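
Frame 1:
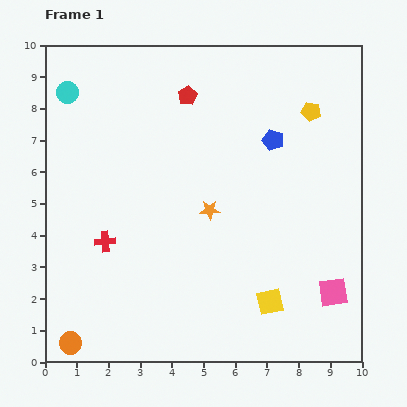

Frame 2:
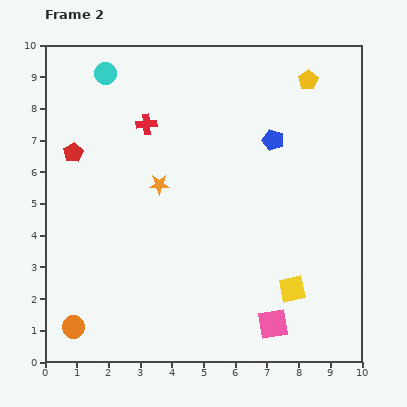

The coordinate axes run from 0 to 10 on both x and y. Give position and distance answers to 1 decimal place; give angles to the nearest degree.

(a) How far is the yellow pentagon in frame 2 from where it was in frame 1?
1.0

The yellow pentagon moved from (8.4, 7.9) to (8.3, 8.9), a distance of √(0.1² + 1.0²) ≈ 1.0.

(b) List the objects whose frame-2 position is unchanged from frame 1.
the blue pentagon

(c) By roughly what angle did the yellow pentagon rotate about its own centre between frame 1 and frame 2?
28° clockwise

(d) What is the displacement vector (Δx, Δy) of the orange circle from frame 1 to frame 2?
(0.1, 0.5)

The orange circle was at (0.8, 0.6) in frame 1 and (0.9, 1.1) in frame 2.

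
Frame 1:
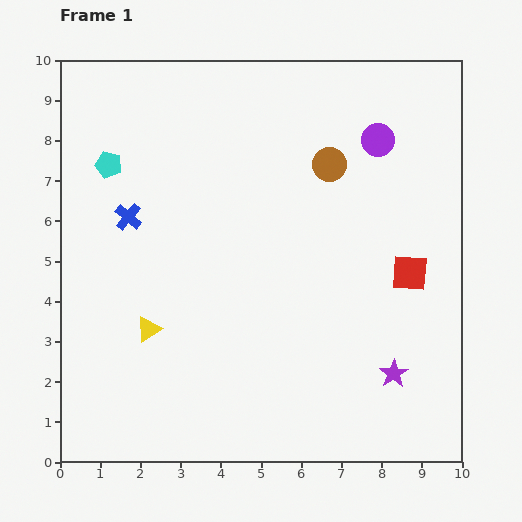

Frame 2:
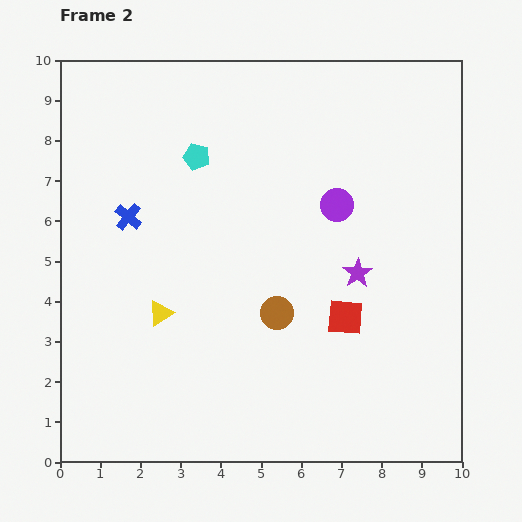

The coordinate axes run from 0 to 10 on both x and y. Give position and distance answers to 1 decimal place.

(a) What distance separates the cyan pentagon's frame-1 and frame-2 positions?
2.2

The cyan pentagon moved from (1.2, 7.4) to (3.4, 7.6), a distance of √(2.2² + 0.2²) ≈ 2.2.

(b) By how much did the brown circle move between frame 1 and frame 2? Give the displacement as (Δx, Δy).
(-1.3, -3.7)

The brown circle was at (6.7, 7.4) in frame 1 and (5.4, 3.7) in frame 2.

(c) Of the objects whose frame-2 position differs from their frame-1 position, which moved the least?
the yellow triangle

(moved 0.5)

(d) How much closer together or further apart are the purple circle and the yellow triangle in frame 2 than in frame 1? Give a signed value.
-2.2

Distance in frame 1: 7.4. Distance in frame 2: 5.2.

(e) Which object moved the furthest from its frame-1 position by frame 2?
the brown circle

(moved 3.9; next 2.7)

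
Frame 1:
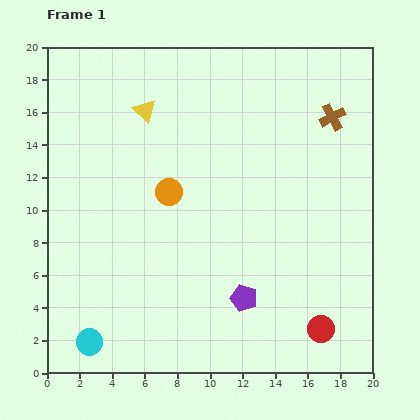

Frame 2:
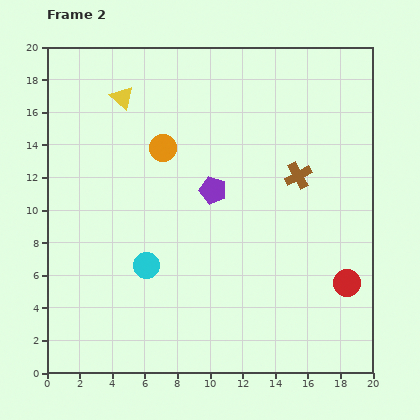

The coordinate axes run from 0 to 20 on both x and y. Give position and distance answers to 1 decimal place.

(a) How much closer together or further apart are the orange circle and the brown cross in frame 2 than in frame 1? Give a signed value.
-2.5

Distance in frame 1: 11.0. Distance in frame 2: 8.5.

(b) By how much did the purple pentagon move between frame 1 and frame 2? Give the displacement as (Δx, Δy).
(-1.9, 6.6)

The purple pentagon was at (12.1, 4.6) in frame 1 and (10.2, 11.2) in frame 2.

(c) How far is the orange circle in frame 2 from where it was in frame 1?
2.7

The orange circle moved from (7.5, 11.1) to (7.1, 13.8), a distance of √(0.4² + 2.7²) ≈ 2.7.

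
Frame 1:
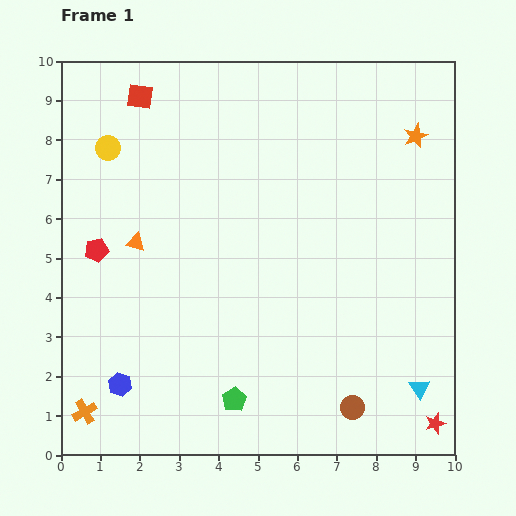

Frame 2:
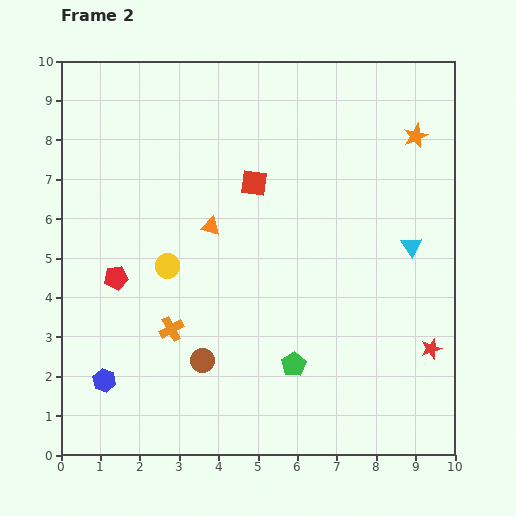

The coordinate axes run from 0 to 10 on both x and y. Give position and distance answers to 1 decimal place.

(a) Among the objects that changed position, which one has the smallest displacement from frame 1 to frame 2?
the blue hexagon

(moved 0.4)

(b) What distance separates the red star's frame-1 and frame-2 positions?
1.9

The red star moved from (9.5, 0.8) to (9.4, 2.7), a distance of √(0.1² + 1.9²) ≈ 1.9.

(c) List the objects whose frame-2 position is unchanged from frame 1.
the orange star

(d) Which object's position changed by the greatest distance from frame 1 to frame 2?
the brown circle

(moved 4.0; next 3.6)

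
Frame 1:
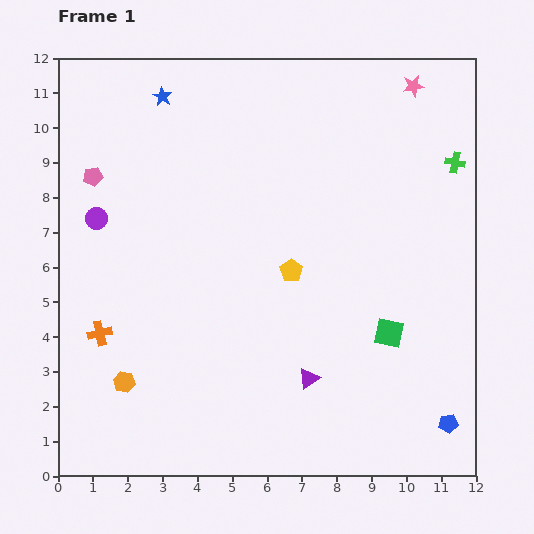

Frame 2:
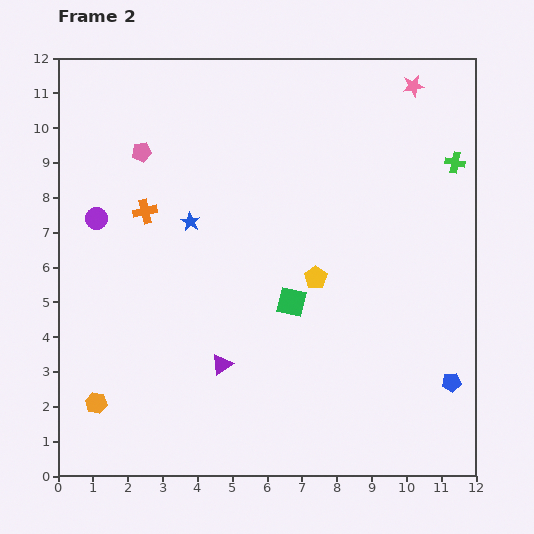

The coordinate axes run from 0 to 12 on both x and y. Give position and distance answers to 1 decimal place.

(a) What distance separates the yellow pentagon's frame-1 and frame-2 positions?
0.7

The yellow pentagon moved from (6.7, 5.9) to (7.4, 5.7), a distance of √(0.7² + 0.2²) ≈ 0.7.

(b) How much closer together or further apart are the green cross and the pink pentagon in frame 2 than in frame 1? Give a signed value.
-1.4

Distance in frame 1: 10.4. Distance in frame 2: 9.0.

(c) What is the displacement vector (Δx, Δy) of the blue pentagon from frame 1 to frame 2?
(0.1, 1.2)

The blue pentagon was at (11.2, 1.5) in frame 1 and (11.3, 2.7) in frame 2.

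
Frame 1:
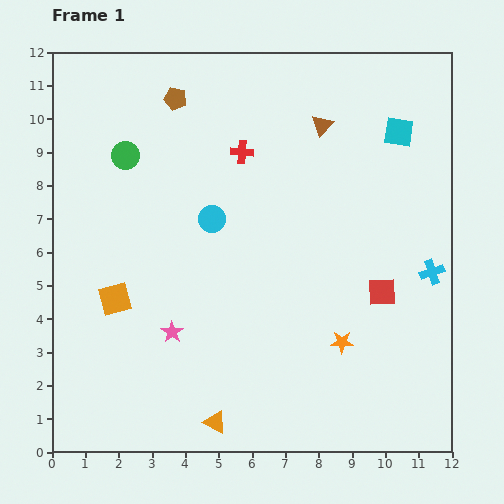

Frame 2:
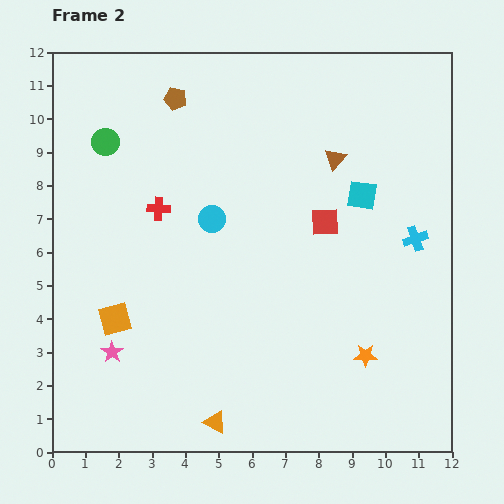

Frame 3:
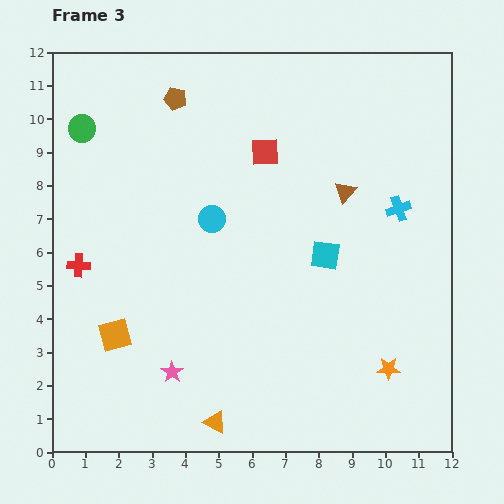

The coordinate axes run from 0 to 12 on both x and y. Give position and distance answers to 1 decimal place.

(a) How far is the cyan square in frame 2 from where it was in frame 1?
2.2

The cyan square moved from (10.4, 9.6) to (9.3, 7.7), a distance of √(1.1² + 1.9²) ≈ 2.2.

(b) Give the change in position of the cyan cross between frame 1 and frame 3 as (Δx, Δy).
(-1.0, 1.9)

The cyan cross was at (11.4, 5.4) in frame 1 and (10.4, 7.3) in frame 3.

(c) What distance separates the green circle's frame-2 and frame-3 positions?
0.8

The green circle moved from (1.6, 9.3) to (0.9, 9.7), a distance of √(0.7² + 0.4²) ≈ 0.8.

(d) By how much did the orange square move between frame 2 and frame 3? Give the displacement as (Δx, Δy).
(0.0, -0.5)

The orange square was at (1.9, 4.0) in frame 2 and (1.9, 3.5) in frame 3.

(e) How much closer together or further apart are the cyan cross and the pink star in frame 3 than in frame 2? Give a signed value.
-1.3

Distance in frame 2: 9.7. Distance in frame 3: 8.4.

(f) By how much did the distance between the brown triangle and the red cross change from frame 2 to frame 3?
+2.8

Distance in frame 2: 5.5. Distance in frame 3: 8.3.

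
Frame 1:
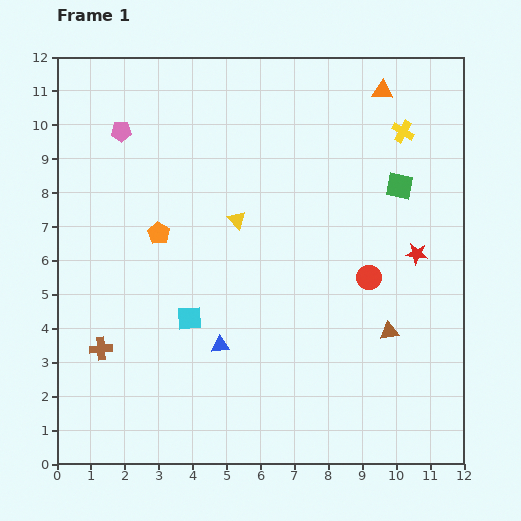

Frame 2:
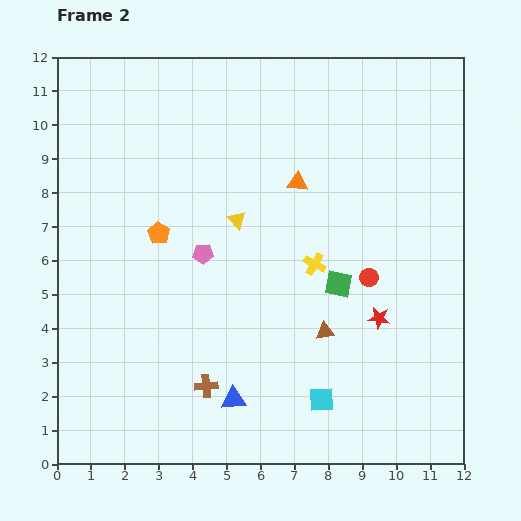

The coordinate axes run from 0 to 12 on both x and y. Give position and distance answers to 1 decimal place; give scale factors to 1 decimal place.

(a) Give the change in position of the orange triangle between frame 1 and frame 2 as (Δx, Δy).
(-2.5, -2.7)

The orange triangle was at (9.6, 11.0) in frame 1 and (7.1, 8.3) in frame 2.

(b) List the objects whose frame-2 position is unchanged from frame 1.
the orange pentagon, the yellow triangle, the red circle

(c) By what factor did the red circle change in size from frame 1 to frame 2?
0.8×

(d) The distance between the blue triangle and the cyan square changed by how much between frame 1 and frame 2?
+1.4

Distance in frame 1: 1.2. Distance in frame 2: 2.6.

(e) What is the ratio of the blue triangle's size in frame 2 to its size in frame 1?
1.4×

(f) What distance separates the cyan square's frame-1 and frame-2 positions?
4.6

The cyan square moved from (3.9, 4.3) to (7.8, 1.9), a distance of √(3.9² + 2.4²) ≈ 4.6.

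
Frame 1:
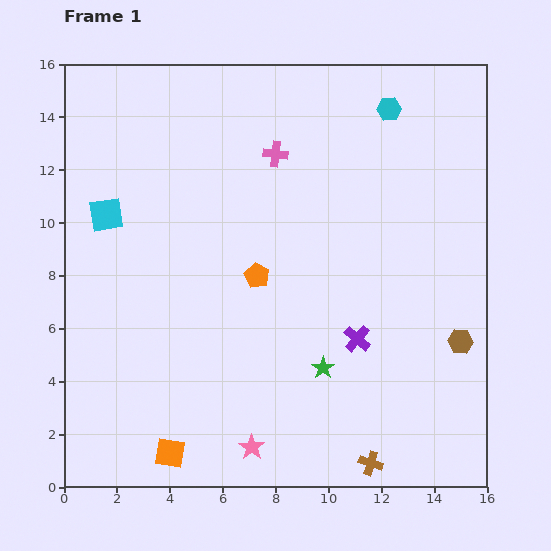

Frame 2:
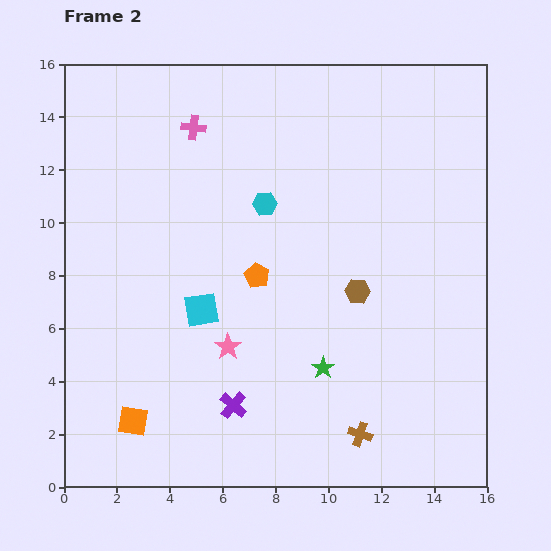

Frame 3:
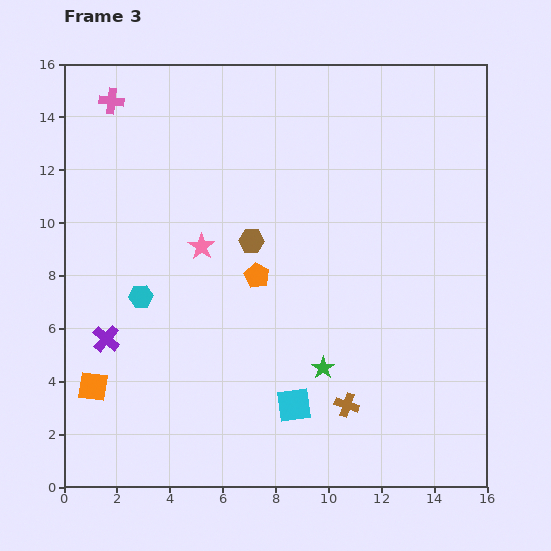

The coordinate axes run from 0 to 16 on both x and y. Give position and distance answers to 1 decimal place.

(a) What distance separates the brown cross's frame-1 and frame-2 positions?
1.2

The brown cross moved from (11.6, 0.9) to (11.2, 2.0), a distance of √(0.4² + 1.1²) ≈ 1.2.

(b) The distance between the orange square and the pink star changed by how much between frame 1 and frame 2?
+1.5

Distance in frame 1: 3.1. Distance in frame 2: 4.6.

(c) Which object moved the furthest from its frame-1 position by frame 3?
the cyan hexagon

(moved 11.8; next 10.1)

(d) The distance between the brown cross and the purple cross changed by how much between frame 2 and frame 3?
+4.5

Distance in frame 2: 4.9. Distance in frame 3: 9.4.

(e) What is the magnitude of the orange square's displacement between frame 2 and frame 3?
2.0

The orange square moved from (2.6, 2.5) to (1.1, 3.8), a distance of √(1.5² + 1.3²) ≈ 2.0.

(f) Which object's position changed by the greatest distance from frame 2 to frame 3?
the cyan hexagon

(moved 5.9; next 5.4)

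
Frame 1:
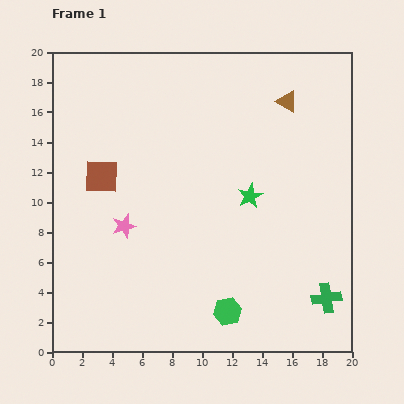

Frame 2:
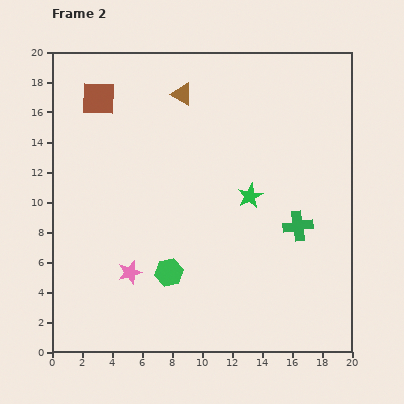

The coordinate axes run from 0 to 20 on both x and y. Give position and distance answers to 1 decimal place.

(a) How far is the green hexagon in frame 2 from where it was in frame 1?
4.7

The green hexagon moved from (11.7, 2.7) to (7.8, 5.3), a distance of √(3.9² + 2.6²) ≈ 4.7.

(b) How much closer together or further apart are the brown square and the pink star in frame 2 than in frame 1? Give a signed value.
+8.2

Distance in frame 1: 3.6. Distance in frame 2: 11.8.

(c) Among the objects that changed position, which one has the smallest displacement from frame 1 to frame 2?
the pink star

(moved 3.1)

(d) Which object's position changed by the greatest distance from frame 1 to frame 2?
the brown triangle

(moved 7.0; next 5.2)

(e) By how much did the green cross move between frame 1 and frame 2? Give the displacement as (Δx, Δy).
(-1.9, 4.8)

The green cross was at (18.3, 3.6) in frame 1 and (16.4, 8.4) in frame 2.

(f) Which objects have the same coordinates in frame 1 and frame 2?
the green star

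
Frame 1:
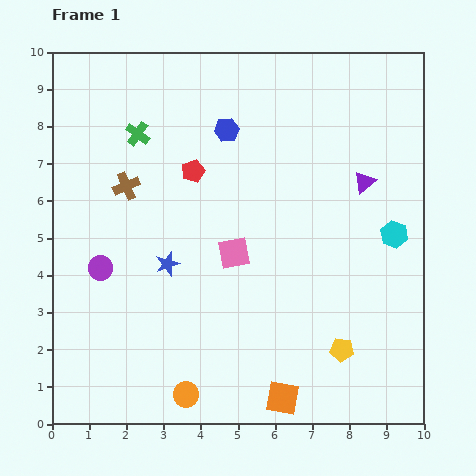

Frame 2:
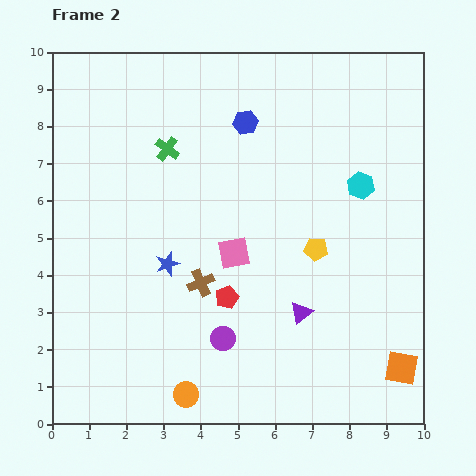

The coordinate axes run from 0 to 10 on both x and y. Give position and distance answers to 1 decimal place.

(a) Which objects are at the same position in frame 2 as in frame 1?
the blue star, the pink square, the orange circle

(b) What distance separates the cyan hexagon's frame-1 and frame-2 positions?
1.6

The cyan hexagon moved from (9.2, 5.1) to (8.3, 6.4), a distance of √(0.9² + 1.3²) ≈ 1.6.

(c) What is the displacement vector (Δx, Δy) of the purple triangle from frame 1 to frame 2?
(-1.7, -3.5)

The purple triangle was at (8.4, 6.5) in frame 1 and (6.7, 3.0) in frame 2.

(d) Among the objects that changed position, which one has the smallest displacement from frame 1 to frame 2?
the blue hexagon

(moved 0.5)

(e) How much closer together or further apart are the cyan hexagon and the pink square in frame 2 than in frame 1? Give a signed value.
-0.5

Distance in frame 1: 4.3. Distance in frame 2: 3.8.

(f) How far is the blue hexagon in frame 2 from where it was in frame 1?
0.5

The blue hexagon moved from (4.7, 7.9) to (5.2, 8.1), a distance of √(0.5² + 0.2²) ≈ 0.5.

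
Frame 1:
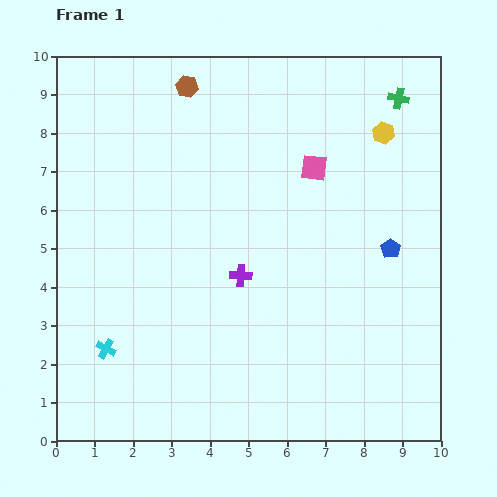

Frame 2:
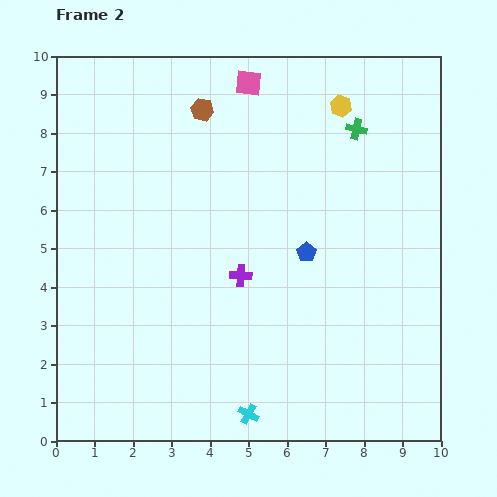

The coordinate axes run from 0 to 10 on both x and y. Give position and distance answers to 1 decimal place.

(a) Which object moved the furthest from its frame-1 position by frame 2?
the cyan cross

(moved 4.1; next 2.8)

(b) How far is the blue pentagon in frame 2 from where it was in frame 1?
2.2

The blue pentagon moved from (8.7, 5.0) to (6.5, 4.9), a distance of √(2.2² + 0.1²) ≈ 2.2.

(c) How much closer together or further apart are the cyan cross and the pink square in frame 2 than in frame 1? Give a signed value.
+1.4

Distance in frame 1: 7.2. Distance in frame 2: 8.6.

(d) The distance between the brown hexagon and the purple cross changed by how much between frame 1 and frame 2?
-0.7

Distance in frame 1: 5.1. Distance in frame 2: 4.4.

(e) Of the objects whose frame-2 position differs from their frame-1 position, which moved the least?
the brown hexagon

(moved 0.7)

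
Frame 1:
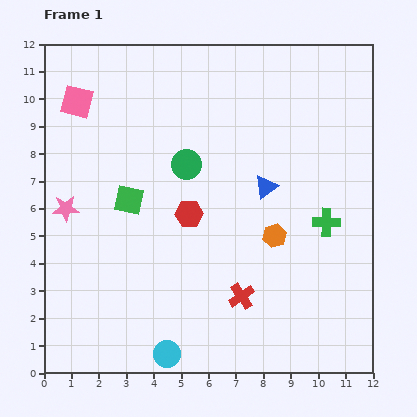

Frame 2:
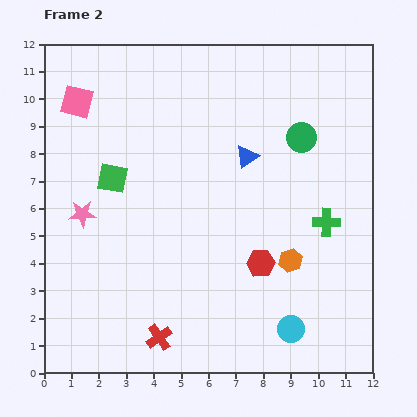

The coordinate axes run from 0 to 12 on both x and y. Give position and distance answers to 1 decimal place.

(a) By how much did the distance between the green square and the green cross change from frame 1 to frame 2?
+0.8

Distance in frame 1: 7.2. Distance in frame 2: 8.0.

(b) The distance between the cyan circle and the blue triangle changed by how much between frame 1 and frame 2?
-0.6

Distance in frame 1: 7.1. Distance in frame 2: 6.5.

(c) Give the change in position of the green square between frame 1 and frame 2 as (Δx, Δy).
(-0.6, 0.8)

The green square was at (3.1, 6.3) in frame 1 and (2.5, 7.1) in frame 2.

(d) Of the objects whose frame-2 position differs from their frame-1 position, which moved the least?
the pink star

(moved 0.6)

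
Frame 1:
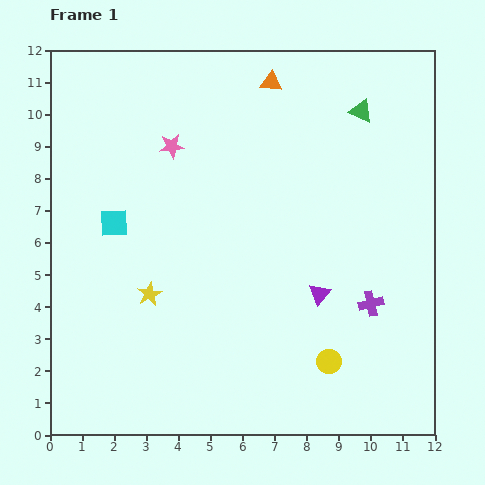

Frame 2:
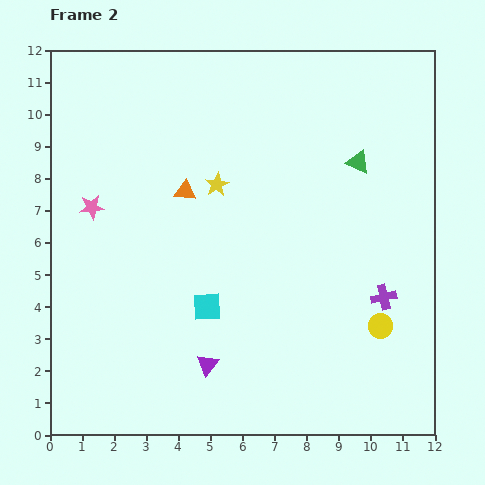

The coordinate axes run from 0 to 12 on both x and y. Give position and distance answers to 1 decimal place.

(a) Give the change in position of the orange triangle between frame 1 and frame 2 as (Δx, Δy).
(-2.7, -3.4)

The orange triangle was at (6.9, 11.0) in frame 1 and (4.2, 7.6) in frame 2.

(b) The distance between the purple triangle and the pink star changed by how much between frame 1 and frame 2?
-0.4

Distance in frame 1: 6.5. Distance in frame 2: 6.1.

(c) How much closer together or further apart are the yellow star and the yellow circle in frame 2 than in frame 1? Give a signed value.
+0.7

Distance in frame 1: 6.0. Distance in frame 2: 6.7.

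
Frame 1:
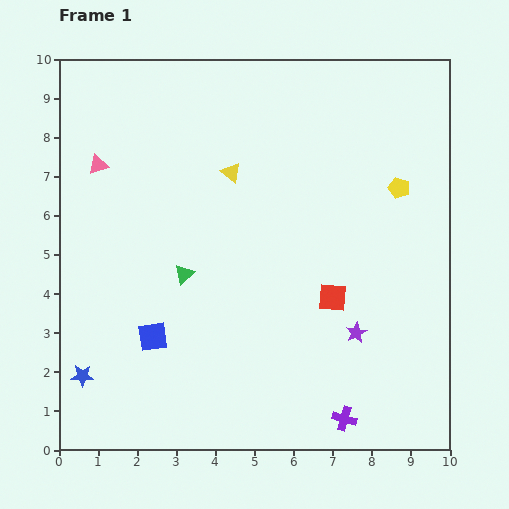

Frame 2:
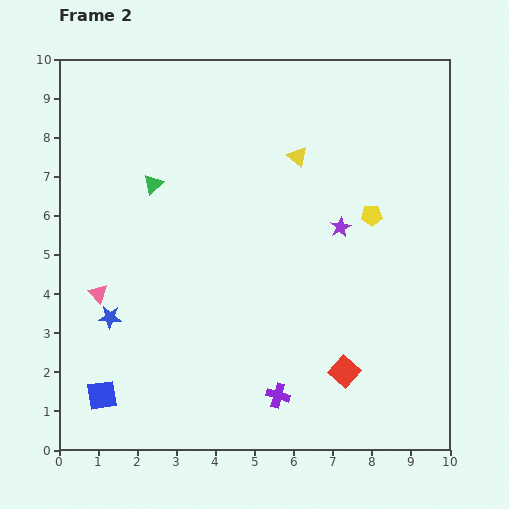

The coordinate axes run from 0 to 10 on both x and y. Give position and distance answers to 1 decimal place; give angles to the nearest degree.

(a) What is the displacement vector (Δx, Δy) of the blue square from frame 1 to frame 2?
(-1.3, -1.5)

The blue square was at (2.4, 2.9) in frame 1 and (1.1, 1.4) in frame 2.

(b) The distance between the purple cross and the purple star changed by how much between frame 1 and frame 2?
+2.4

Distance in frame 1: 2.2. Distance in frame 2: 4.6.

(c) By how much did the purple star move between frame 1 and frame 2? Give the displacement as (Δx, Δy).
(-0.4, 2.7)

The purple star was at (7.6, 3.0) in frame 1 and (7.2, 5.7) in frame 2.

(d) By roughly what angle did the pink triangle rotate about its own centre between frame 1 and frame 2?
55° counter-clockwise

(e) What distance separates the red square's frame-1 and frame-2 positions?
1.9

The red square moved from (7.0, 3.9) to (7.3, 2.0), a distance of √(0.3² + 1.9²) ≈ 1.9.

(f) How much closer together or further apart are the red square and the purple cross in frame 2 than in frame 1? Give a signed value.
-1.3

Distance in frame 1: 3.1. Distance in frame 2: 1.8.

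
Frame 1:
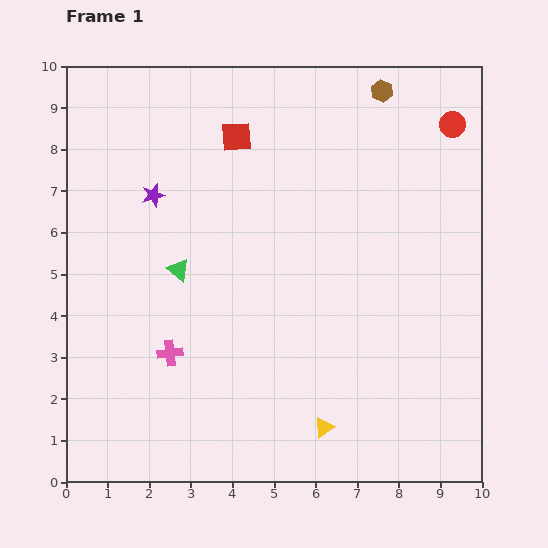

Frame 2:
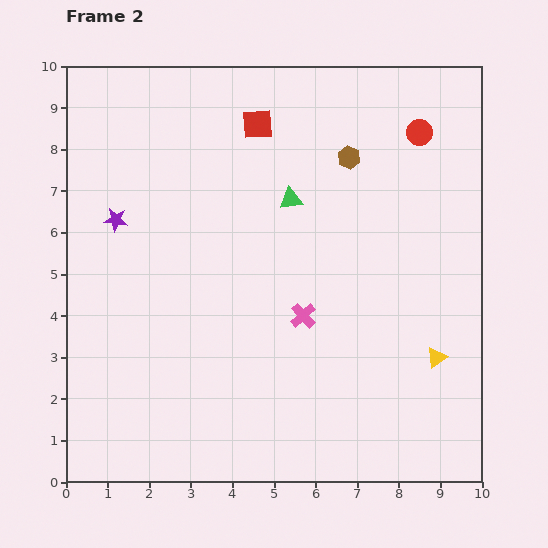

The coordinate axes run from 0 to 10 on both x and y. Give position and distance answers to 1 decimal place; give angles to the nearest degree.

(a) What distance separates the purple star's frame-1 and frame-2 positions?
1.1

The purple star moved from (2.1, 6.9) to (1.2, 6.3), a distance of √(0.9² + 0.6²) ≈ 1.1.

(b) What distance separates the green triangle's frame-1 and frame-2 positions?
3.2

The green triangle moved from (2.7, 5.1) to (5.4, 6.8), a distance of √(2.7² + 1.7²) ≈ 3.2.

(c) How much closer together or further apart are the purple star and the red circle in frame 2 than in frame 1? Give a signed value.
+0.2

Distance in frame 1: 7.4. Distance in frame 2: 7.6.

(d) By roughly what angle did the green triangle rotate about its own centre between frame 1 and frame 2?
47° counter-clockwise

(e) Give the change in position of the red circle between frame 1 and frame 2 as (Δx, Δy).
(-0.8, -0.2)

The red circle was at (9.3, 8.6) in frame 1 and (8.5, 8.4) in frame 2.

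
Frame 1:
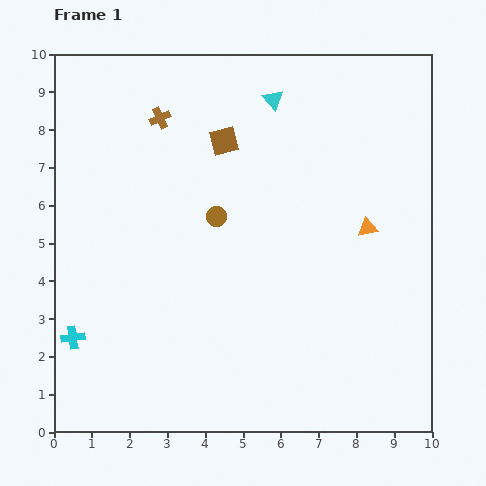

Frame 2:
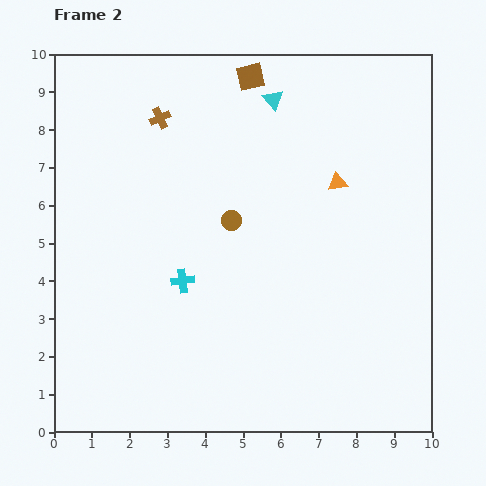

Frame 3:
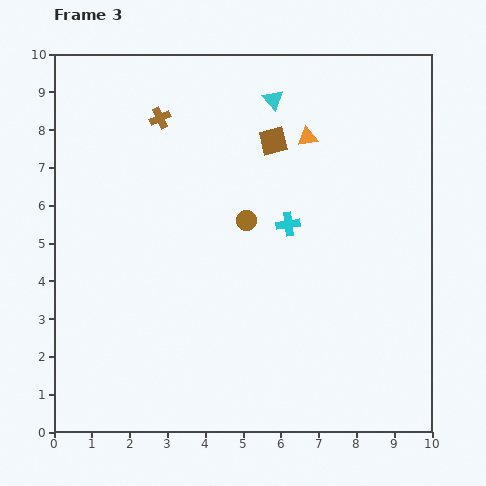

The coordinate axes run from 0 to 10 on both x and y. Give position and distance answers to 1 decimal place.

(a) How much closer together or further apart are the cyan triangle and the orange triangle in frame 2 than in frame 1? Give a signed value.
-1.4

Distance in frame 1: 4.2. Distance in frame 2: 2.8.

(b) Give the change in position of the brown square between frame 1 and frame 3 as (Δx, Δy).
(1.3, 0.0)

The brown square was at (4.5, 7.7) in frame 1 and (5.8, 7.7) in frame 3.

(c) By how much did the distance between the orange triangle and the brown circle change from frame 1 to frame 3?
-1.3

Distance in frame 1: 4.0. Distance in frame 3: 2.7.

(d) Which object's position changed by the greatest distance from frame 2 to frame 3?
the cyan cross

(moved 3.2; next 1.8)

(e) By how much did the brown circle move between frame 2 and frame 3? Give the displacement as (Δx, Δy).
(0.4, 0.0)

The brown circle was at (4.7, 5.6) in frame 2 and (5.1, 5.6) in frame 3.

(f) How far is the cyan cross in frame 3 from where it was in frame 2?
3.2

The cyan cross moved from (3.4, 4.0) to (6.2, 5.5), a distance of √(2.8² + 1.5²) ≈ 3.2.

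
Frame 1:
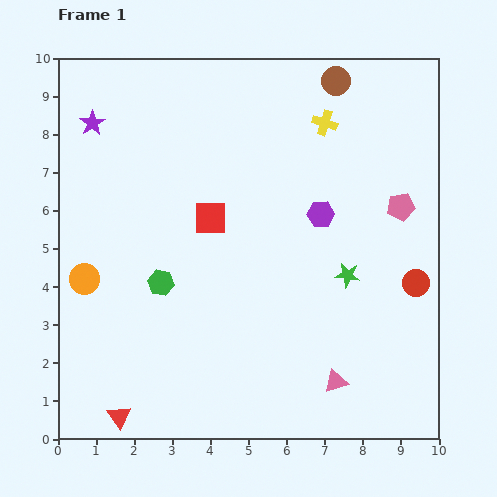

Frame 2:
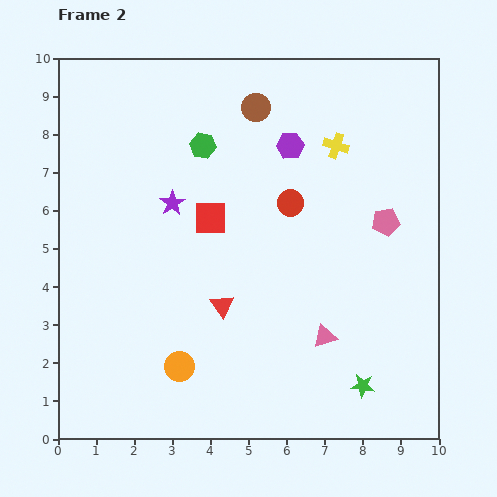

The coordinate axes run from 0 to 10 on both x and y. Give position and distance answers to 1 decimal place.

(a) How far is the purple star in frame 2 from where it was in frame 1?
3.0

The purple star moved from (0.9, 8.3) to (3.0, 6.2), a distance of √(2.1² + 2.1²) ≈ 3.0.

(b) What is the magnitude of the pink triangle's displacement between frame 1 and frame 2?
1.2

The pink triangle moved from (7.3, 1.5) to (7.0, 2.7), a distance of √(0.3² + 1.2²) ≈ 1.2.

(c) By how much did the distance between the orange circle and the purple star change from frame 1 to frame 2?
+0.2

Distance in frame 1: 4.1. Distance in frame 2: 4.3.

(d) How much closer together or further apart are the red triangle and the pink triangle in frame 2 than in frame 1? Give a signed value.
-3.0

Distance in frame 1: 5.8. Distance in frame 2: 2.8.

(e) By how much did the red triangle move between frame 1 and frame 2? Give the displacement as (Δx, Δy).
(2.7, 2.9)

The red triangle was at (1.6, 0.6) in frame 1 and (4.3, 3.5) in frame 2.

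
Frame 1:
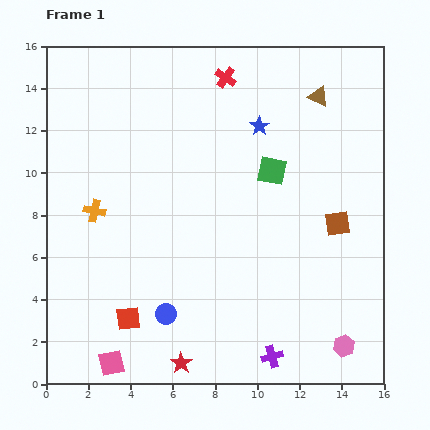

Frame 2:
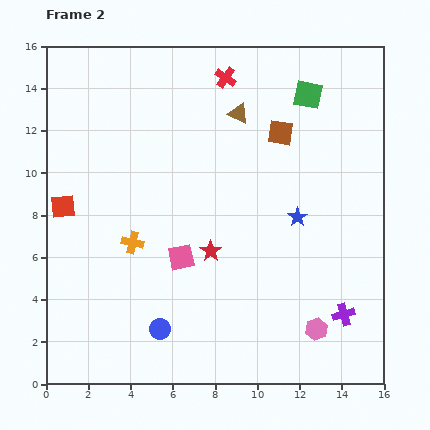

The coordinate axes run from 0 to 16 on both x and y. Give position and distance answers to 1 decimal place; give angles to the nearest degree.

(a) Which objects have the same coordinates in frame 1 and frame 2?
the red cross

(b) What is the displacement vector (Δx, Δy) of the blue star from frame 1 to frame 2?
(1.8, -4.3)

The blue star was at (10.1, 12.2) in frame 1 and (11.9, 7.9) in frame 2.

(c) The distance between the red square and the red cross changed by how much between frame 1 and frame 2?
-2.5

Distance in frame 1: 12.3. Distance in frame 2: 9.8.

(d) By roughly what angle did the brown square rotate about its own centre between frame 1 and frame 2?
19° clockwise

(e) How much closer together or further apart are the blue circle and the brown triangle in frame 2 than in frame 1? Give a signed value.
-1.7

Distance in frame 1: 12.6. Distance in frame 2: 10.9.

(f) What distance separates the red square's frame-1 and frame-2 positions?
6.1

The red square moved from (3.9, 3.1) to (0.8, 8.4), a distance of √(3.1² + 5.3²) ≈ 6.1.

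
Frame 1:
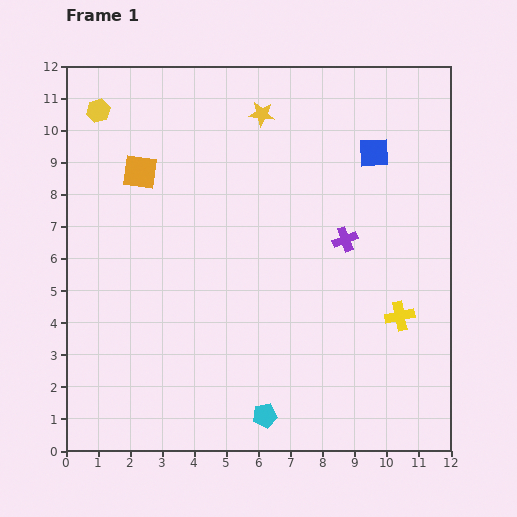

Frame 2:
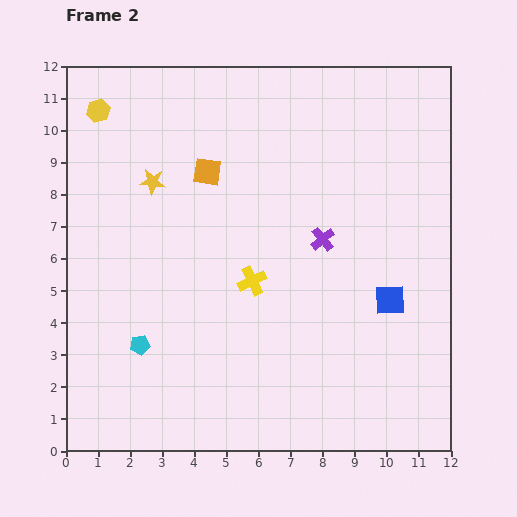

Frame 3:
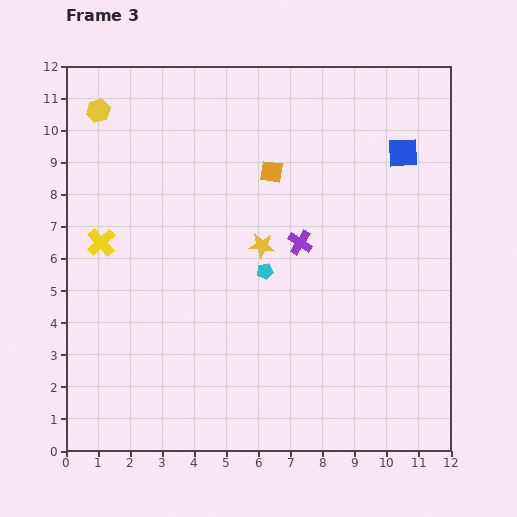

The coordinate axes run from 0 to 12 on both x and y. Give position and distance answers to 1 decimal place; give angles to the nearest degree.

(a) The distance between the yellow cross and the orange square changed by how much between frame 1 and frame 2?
-5.6

Distance in frame 1: 9.3. Distance in frame 2: 3.7.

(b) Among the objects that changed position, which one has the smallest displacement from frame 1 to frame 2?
the purple cross

(moved 0.7)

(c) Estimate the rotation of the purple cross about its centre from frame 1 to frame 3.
37° counter-clockwise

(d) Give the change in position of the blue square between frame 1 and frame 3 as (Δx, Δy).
(0.9, 0.0)

The blue square was at (9.6, 9.3) in frame 1 and (10.5, 9.3) in frame 3.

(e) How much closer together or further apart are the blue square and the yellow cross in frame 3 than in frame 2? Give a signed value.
+5.5

Distance in frame 2: 4.3. Distance in frame 3: 9.8.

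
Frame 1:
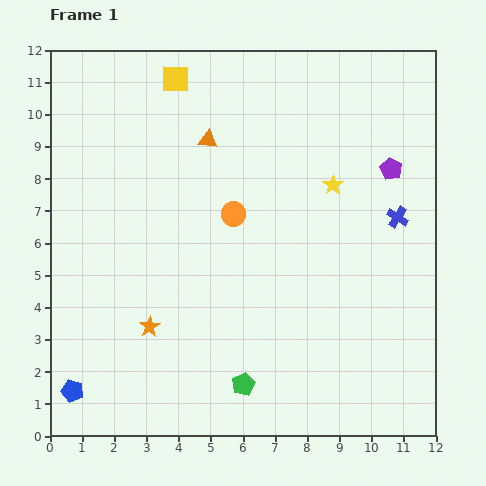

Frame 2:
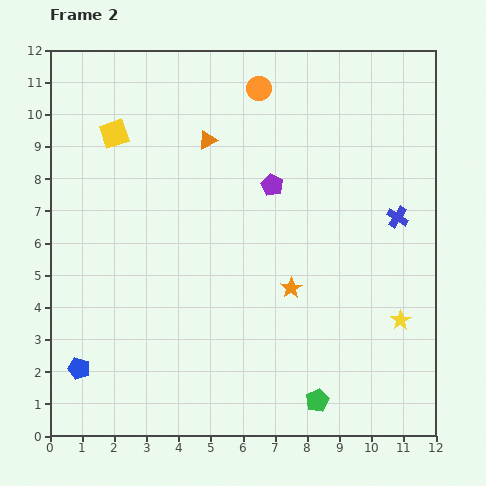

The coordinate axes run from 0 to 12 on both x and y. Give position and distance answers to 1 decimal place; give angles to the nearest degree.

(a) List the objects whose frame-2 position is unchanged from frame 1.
the blue cross, the orange triangle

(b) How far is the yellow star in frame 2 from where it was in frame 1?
4.7

The yellow star moved from (8.8, 7.8) to (10.9, 3.6), a distance of √(2.1² + 4.2²) ≈ 4.7.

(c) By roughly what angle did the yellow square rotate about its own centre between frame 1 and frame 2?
20° counter-clockwise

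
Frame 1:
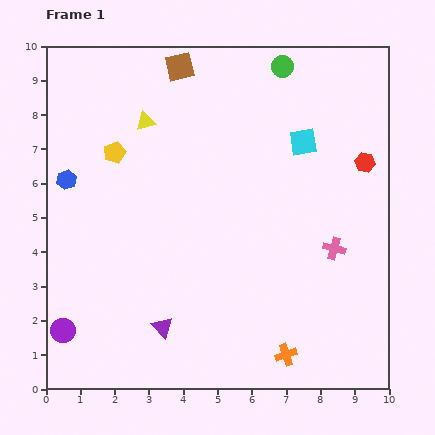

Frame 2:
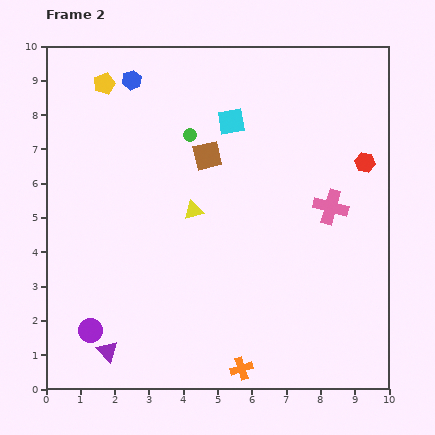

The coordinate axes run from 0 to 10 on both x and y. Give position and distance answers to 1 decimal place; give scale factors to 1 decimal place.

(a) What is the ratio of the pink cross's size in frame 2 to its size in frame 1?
1.5×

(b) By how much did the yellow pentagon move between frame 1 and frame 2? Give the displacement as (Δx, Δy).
(-0.3, 2.0)

The yellow pentagon was at (2.0, 6.9) in frame 1 and (1.7, 8.9) in frame 2.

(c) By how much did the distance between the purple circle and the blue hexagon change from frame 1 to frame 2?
+3.0

Distance in frame 1: 4.4. Distance in frame 2: 7.4.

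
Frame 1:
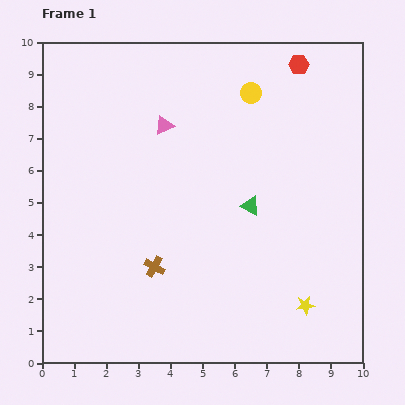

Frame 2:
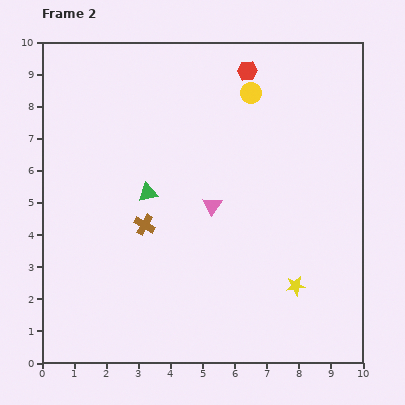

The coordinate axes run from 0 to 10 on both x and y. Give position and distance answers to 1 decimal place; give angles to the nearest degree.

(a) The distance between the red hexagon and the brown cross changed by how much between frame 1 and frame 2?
-1.9

Distance in frame 1: 7.7. Distance in frame 2: 5.8.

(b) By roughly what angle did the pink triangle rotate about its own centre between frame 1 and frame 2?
32° counter-clockwise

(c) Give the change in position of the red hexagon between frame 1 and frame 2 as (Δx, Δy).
(-1.6, -0.2)

The red hexagon was at (8.0, 9.3) in frame 1 and (6.4, 9.1) in frame 2.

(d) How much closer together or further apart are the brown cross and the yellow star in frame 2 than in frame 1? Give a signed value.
+0.2

Distance in frame 1: 4.9. Distance in frame 2: 5.1.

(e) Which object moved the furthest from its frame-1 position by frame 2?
the green triangle

(moved 3.2; next 2.9)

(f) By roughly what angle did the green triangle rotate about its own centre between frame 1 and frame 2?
39° counter-clockwise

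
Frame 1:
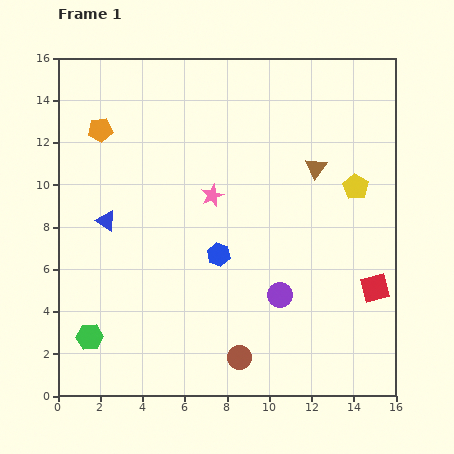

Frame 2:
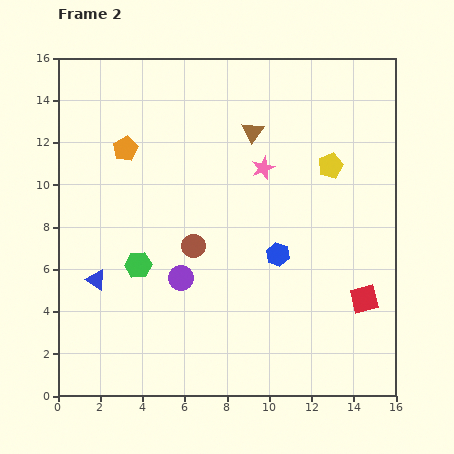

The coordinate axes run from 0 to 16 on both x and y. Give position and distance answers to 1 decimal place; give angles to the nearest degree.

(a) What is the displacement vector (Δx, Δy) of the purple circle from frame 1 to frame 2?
(-4.7, 0.8)

The purple circle was at (10.5, 4.8) in frame 1 and (5.8, 5.6) in frame 2.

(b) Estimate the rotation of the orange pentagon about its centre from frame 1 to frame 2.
23° counter-clockwise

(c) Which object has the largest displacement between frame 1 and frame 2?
the brown circle

(moved 5.7; next 4.8)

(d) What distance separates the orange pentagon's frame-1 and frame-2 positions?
1.5

The orange pentagon moved from (2.0, 12.6) to (3.2, 11.7), a distance of √(1.2² + 0.9²) ≈ 1.5.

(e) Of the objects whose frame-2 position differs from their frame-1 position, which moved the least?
the red square

(moved 0.7)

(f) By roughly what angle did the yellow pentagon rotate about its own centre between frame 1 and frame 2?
19° clockwise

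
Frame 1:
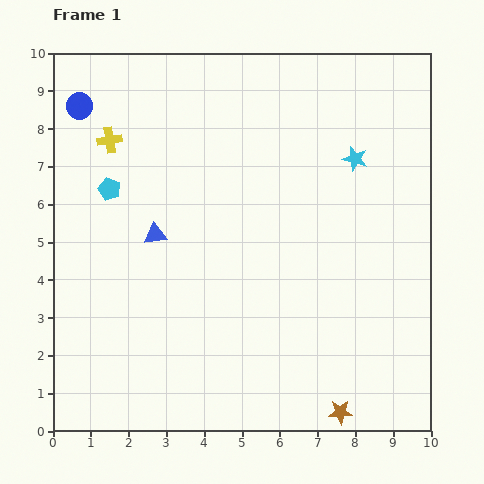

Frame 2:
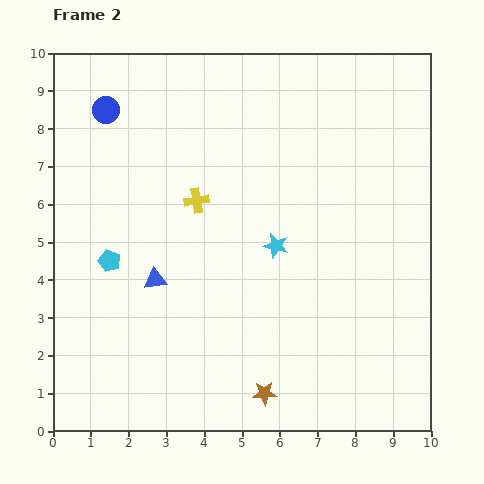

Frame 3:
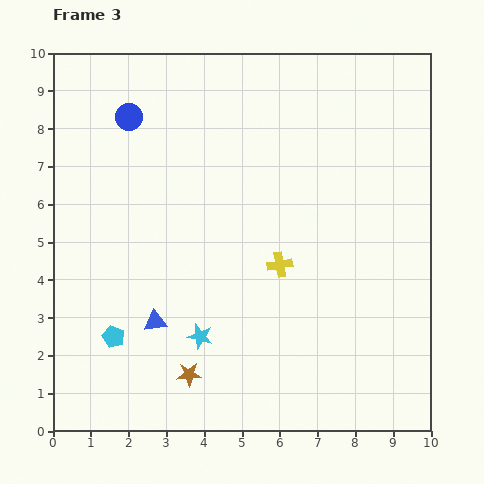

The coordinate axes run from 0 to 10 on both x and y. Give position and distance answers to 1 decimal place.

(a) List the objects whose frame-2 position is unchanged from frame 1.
none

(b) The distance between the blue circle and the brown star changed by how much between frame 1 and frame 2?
-2.0

Distance in frame 1: 10.6. Distance in frame 2: 8.6.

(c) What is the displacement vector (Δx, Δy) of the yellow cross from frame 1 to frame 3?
(4.5, -3.3)

The yellow cross was at (1.5, 7.7) in frame 1 and (6.0, 4.4) in frame 3.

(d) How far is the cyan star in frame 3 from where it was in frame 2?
3.1

The cyan star moved from (5.9, 4.9) to (3.9, 2.5), a distance of √(2.0² + 2.4²) ≈ 3.1.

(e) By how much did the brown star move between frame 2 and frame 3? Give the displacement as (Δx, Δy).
(-2.0, 0.5)

The brown star was at (5.6, 1.0) in frame 2 and (3.6, 1.5) in frame 3.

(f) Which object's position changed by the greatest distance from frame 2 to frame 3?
the cyan star

(moved 3.1; next 2.8)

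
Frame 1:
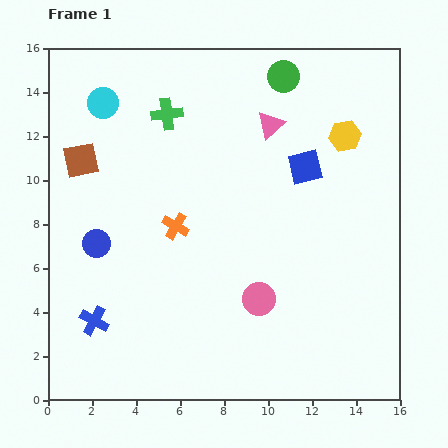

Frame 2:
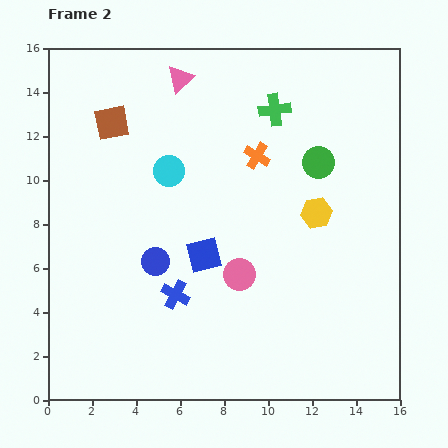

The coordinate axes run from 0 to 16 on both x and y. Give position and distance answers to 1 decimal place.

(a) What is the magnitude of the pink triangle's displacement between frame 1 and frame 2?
4.6

The pink triangle moved from (10.1, 12.5) to (6.0, 14.6), a distance of √(4.1² + 2.1²) ≈ 4.6.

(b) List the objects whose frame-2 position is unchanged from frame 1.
none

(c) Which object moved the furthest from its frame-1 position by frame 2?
the blue square

(moved 6.1; next 4.9)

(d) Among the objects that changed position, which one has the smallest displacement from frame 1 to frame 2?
the pink circle

(moved 1.4)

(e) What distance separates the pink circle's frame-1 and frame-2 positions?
1.4

The pink circle moved from (9.6, 4.6) to (8.7, 5.7), a distance of √(0.9² + 1.1²) ≈ 1.4.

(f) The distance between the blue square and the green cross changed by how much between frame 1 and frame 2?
+0.6

Distance in frame 1: 6.7. Distance in frame 2: 7.3.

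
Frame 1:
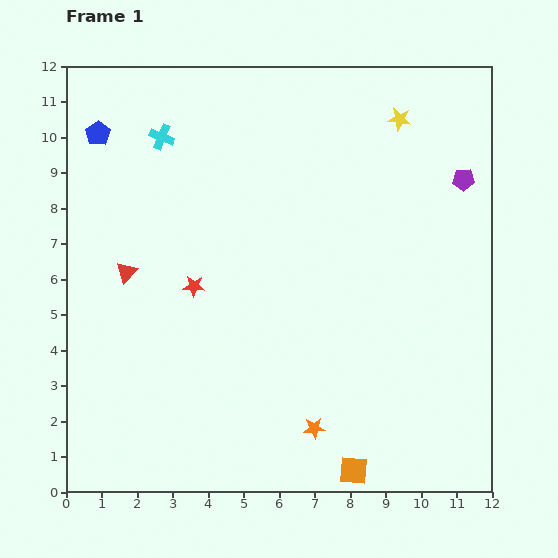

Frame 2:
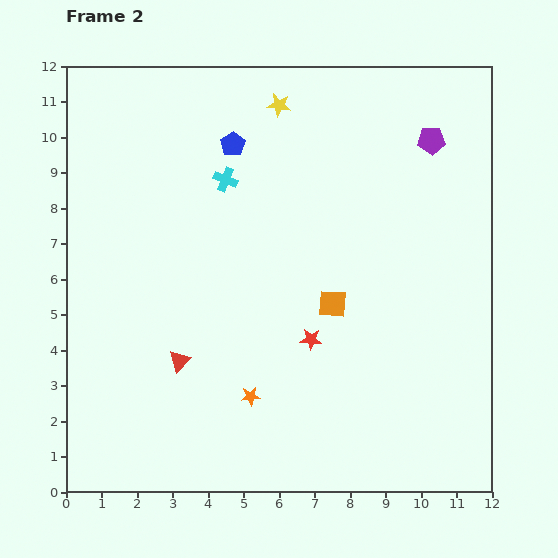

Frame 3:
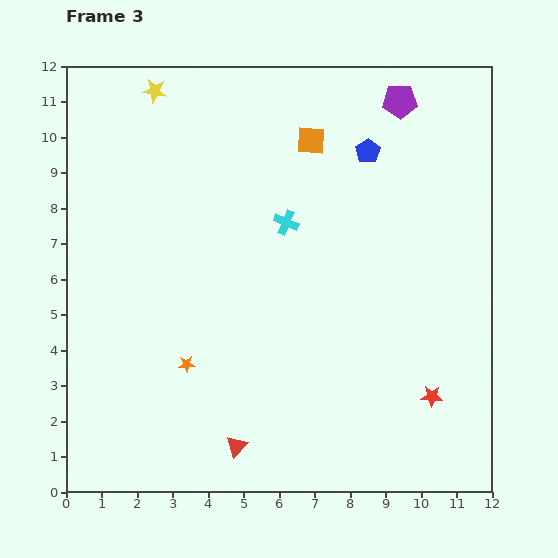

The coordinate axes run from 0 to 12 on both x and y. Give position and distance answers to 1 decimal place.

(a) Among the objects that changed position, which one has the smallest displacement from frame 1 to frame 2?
the purple pentagon

(moved 1.4)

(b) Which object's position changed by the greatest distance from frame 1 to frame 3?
the orange square

(moved 9.4; next 7.6)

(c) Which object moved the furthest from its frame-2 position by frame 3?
the orange square

(moved 4.6; next 3.8)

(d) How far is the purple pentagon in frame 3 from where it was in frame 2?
1.4

The purple pentagon moved from (10.3, 9.9) to (9.4, 11.0), a distance of √(0.9² + 1.1²) ≈ 1.4.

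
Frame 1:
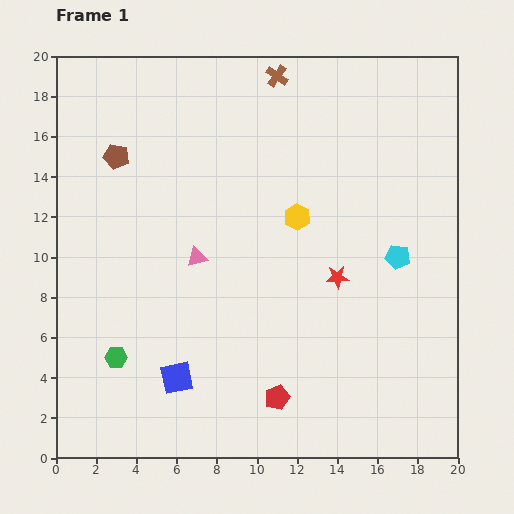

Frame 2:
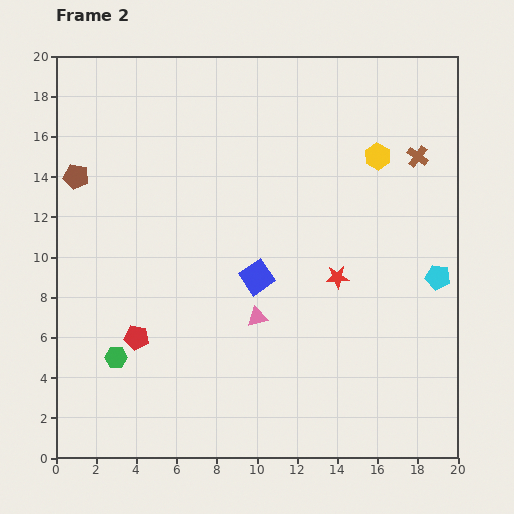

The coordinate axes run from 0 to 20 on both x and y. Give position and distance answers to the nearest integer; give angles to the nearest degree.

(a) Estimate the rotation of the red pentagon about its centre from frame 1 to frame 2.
31° clockwise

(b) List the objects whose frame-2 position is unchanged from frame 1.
the red star, the green hexagon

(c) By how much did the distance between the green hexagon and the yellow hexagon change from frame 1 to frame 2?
+5

Distance in frame 1: 11. Distance in frame 2: 16.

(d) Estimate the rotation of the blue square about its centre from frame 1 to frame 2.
23° counter-clockwise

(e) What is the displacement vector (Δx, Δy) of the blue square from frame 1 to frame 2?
(4, 5)

The blue square was at (6, 4) in frame 1 and (10, 9) in frame 2.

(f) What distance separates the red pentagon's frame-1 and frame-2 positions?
8

The red pentagon moved from (11, 3) to (4, 6), a distance of √(7² + 3²) ≈ 8.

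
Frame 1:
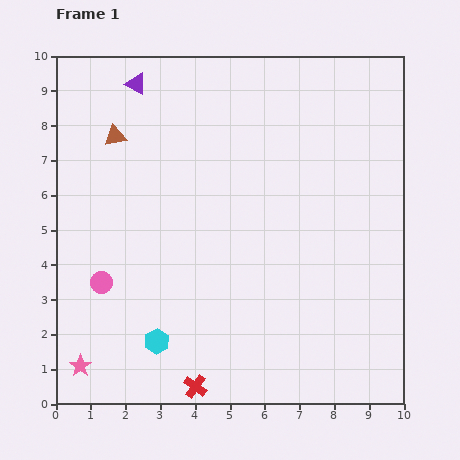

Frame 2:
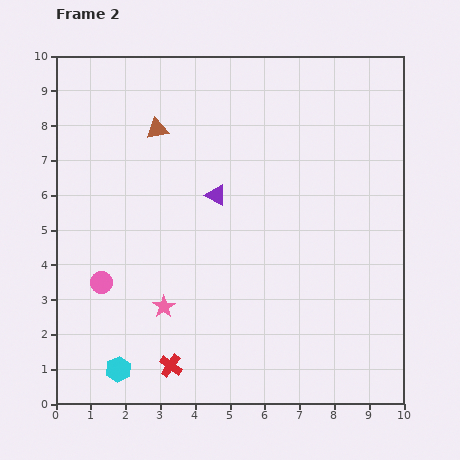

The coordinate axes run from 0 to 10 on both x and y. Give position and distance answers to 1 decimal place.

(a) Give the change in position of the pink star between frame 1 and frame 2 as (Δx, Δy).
(2.4, 1.7)

The pink star was at (0.7, 1.1) in frame 1 and (3.1, 2.8) in frame 2.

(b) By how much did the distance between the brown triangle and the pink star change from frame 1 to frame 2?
-1.6

Distance in frame 1: 6.7. Distance in frame 2: 5.1.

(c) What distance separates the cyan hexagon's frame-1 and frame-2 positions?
1.4

The cyan hexagon moved from (2.9, 1.8) to (1.8, 1.0), a distance of √(1.1² + 0.8²) ≈ 1.4.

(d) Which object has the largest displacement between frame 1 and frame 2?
the purple triangle

(moved 3.9; next 2.9)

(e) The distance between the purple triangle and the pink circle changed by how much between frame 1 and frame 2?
-1.7

Distance in frame 1: 5.8. Distance in frame 2: 4.1.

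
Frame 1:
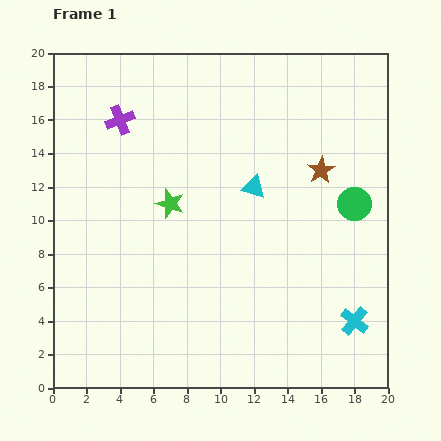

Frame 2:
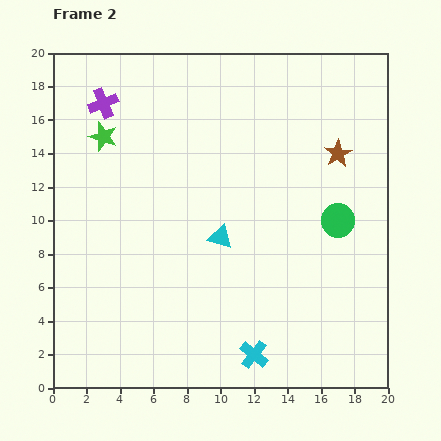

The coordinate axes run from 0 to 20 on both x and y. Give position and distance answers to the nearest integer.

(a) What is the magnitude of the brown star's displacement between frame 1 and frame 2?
1

The brown star moved from (16, 13) to (17, 14), a distance of √(1² + 1²) ≈ 1.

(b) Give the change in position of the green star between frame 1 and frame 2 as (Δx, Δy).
(-4, 4)

The green star was at (7, 11) in frame 1 and (3, 15) in frame 2.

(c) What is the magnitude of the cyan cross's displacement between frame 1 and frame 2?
6

The cyan cross moved from (18, 4) to (12, 2), a distance of √(6² + 2²) ≈ 6.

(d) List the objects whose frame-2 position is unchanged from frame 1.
none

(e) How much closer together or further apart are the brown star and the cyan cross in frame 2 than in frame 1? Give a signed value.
+4

Distance in frame 1: 9. Distance in frame 2: 13.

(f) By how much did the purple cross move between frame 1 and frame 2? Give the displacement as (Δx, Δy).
(-1, 1)

The purple cross was at (4, 16) in frame 1 and (3, 17) in frame 2.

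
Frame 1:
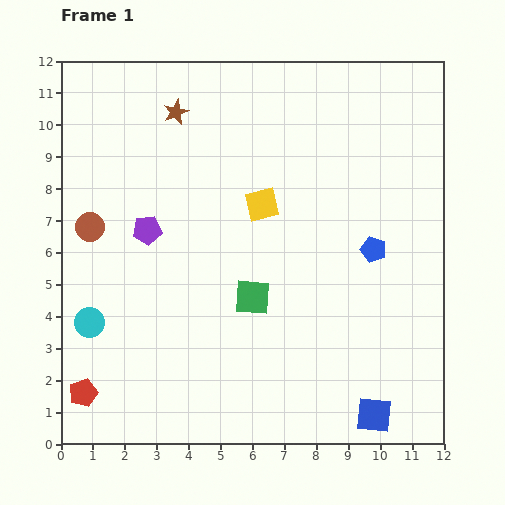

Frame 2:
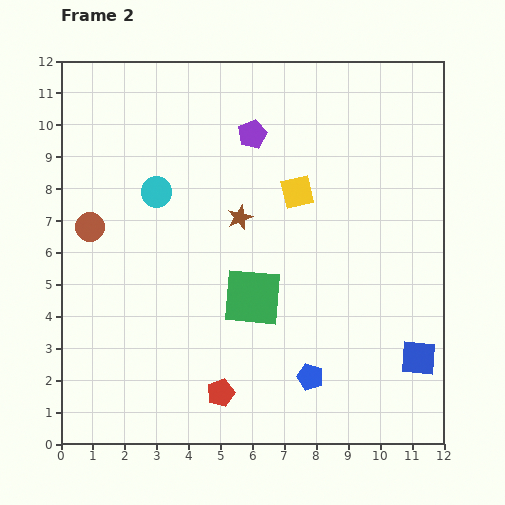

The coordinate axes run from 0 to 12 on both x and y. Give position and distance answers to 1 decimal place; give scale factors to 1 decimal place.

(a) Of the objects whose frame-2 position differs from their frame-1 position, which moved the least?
the yellow square

(moved 1.2)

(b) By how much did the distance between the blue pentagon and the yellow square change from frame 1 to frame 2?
+2.0

Distance in frame 1: 3.8. Distance in frame 2: 5.8.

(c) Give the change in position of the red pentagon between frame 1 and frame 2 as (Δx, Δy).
(4.3, 0.0)

The red pentagon was at (0.7, 1.6) in frame 1 and (5.0, 1.6) in frame 2.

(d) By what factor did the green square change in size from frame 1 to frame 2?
1.6×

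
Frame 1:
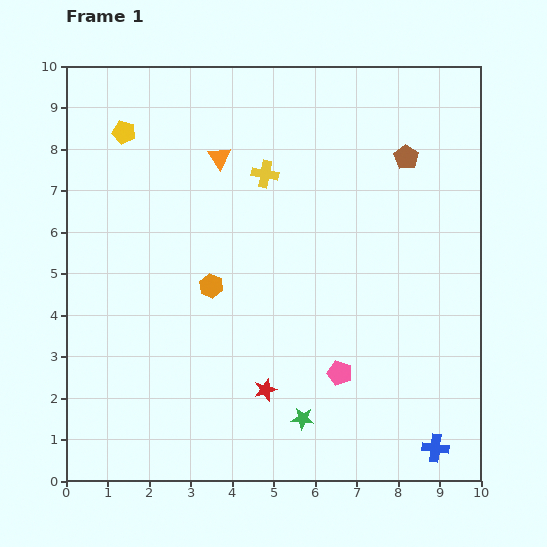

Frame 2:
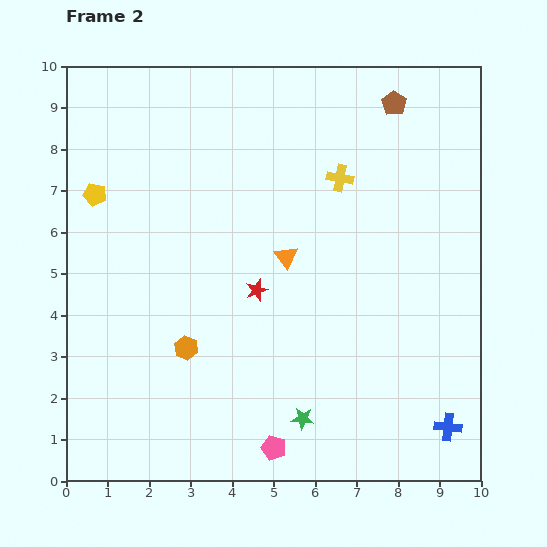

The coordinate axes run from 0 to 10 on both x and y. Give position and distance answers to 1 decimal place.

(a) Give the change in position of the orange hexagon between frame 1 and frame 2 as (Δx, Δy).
(-0.6, -1.5)

The orange hexagon was at (3.5, 4.7) in frame 1 and (2.9, 3.2) in frame 2.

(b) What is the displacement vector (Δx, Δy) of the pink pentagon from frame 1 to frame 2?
(-1.6, -1.8)

The pink pentagon was at (6.6, 2.6) in frame 1 and (5.0, 0.8) in frame 2.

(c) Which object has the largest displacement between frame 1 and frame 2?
the orange triangle

(moved 2.9; next 2.4)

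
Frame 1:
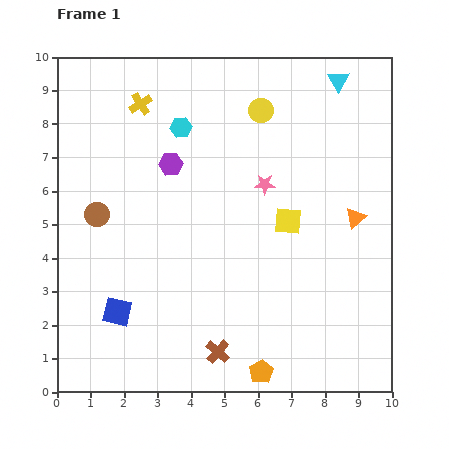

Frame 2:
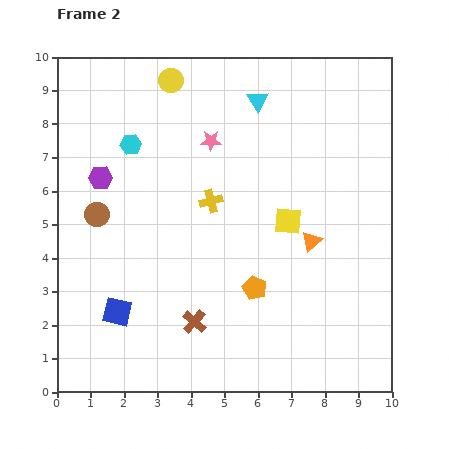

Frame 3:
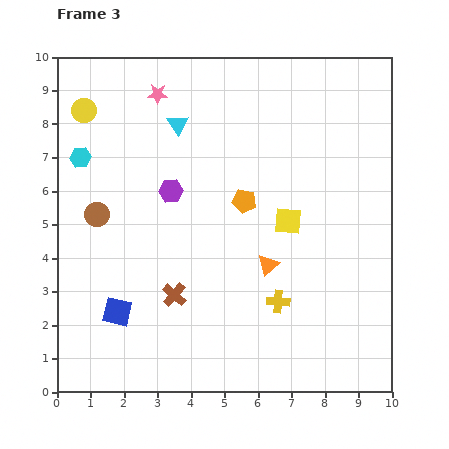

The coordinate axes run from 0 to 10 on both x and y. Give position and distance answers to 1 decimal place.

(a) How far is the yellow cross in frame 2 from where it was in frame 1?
3.6

The yellow cross moved from (2.5, 8.6) to (4.6, 5.7), a distance of √(2.1² + 2.9²) ≈ 3.6.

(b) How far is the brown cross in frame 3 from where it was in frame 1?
2.1

The brown cross moved from (4.8, 1.2) to (3.5, 2.9), a distance of √(1.3² + 1.7²) ≈ 2.1.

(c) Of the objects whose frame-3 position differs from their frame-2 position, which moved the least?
the brown cross

(moved 1.0)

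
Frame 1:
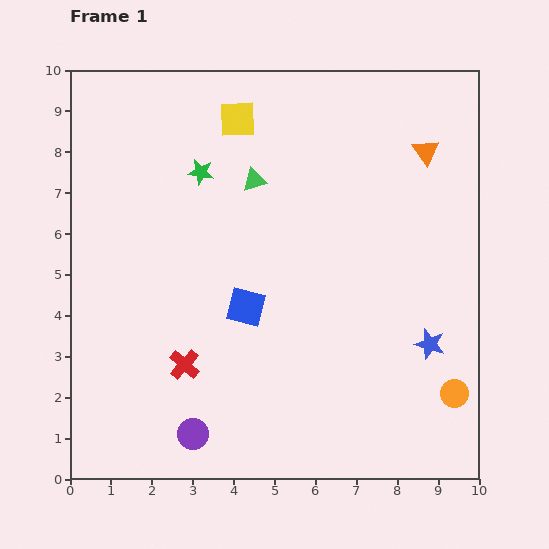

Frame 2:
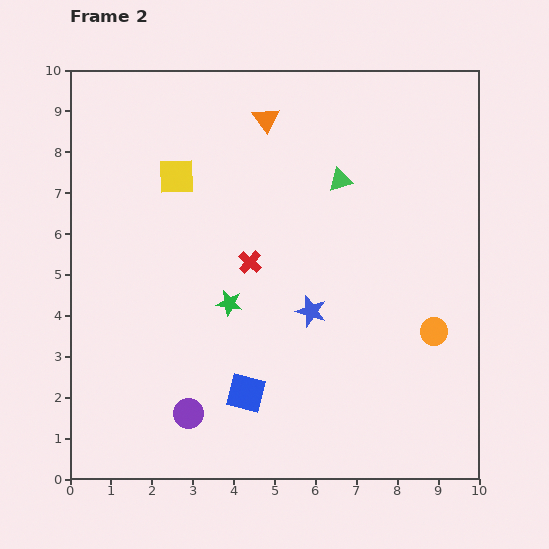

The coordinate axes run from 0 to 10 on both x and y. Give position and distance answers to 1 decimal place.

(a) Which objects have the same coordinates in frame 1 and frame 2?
none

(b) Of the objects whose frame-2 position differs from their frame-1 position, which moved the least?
the purple circle

(moved 0.5)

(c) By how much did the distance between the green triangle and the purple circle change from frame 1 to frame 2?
+0.4

Distance in frame 1: 6.4. Distance in frame 2: 6.8.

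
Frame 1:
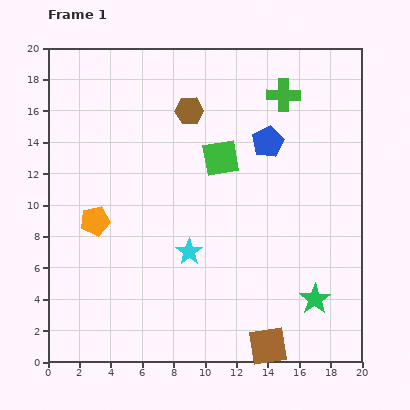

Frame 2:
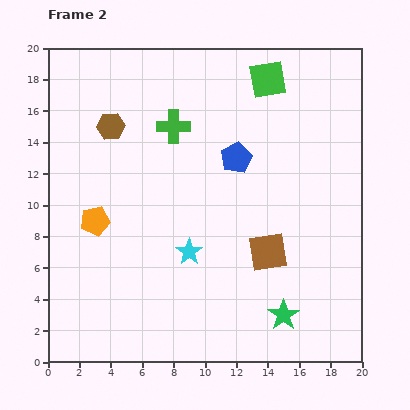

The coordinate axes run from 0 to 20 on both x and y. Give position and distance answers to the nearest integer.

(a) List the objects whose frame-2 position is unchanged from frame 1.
the orange pentagon, the cyan star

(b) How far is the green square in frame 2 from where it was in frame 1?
6

The green square moved from (11, 13) to (14, 18), a distance of √(3² + 5²) ≈ 6.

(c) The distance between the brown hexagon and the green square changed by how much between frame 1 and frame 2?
+6

Distance in frame 1: 4. Distance in frame 2: 10.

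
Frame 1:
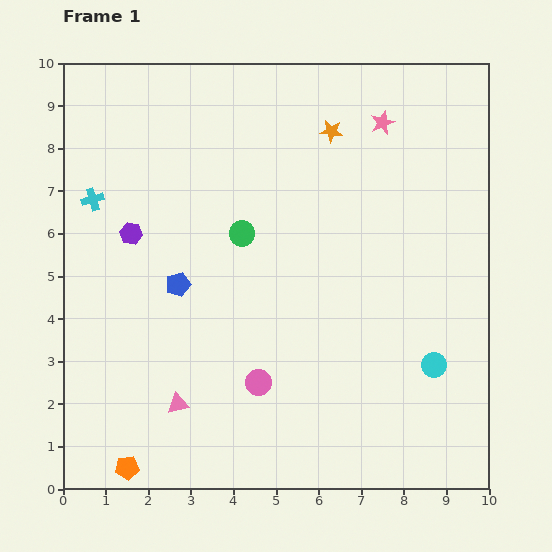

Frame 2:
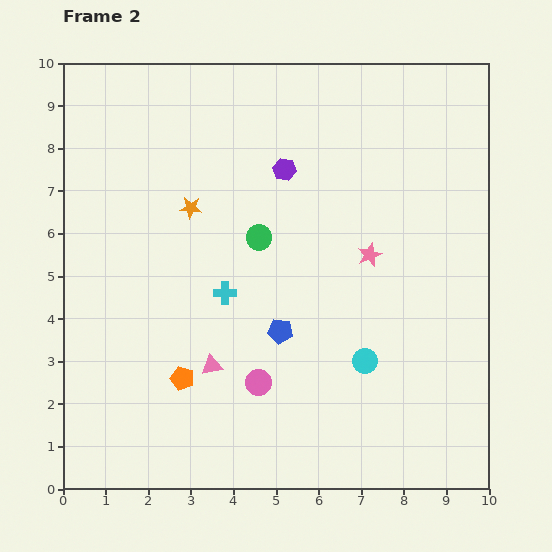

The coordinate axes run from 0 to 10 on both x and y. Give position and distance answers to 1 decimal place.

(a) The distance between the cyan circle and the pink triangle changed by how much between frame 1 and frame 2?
-2.5

Distance in frame 1: 6.1. Distance in frame 2: 3.6.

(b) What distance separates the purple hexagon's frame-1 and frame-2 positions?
3.9

The purple hexagon moved from (1.6, 6.0) to (5.2, 7.5), a distance of √(3.6² + 1.5²) ≈ 3.9.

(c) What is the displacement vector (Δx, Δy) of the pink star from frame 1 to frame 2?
(-0.3, -3.1)

The pink star was at (7.5, 8.6) in frame 1 and (7.2, 5.5) in frame 2.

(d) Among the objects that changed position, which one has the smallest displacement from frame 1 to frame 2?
the green circle

(moved 0.4)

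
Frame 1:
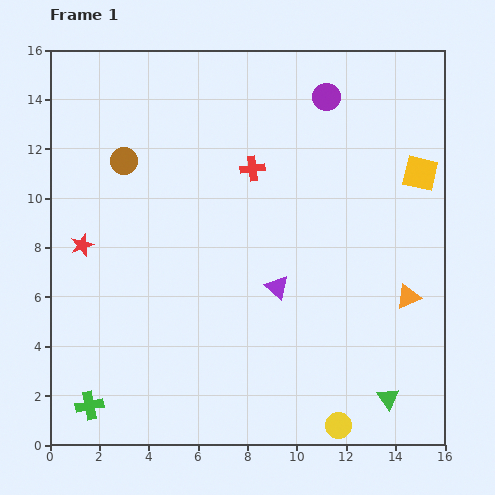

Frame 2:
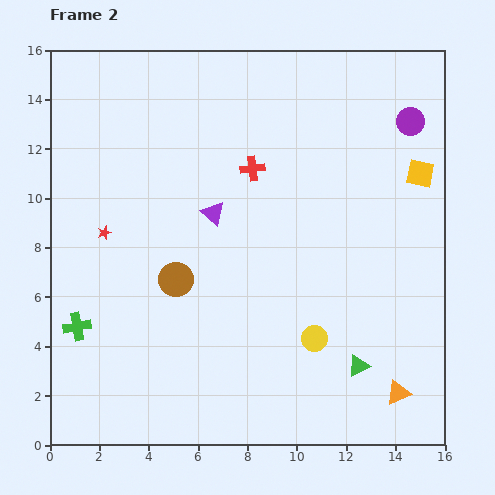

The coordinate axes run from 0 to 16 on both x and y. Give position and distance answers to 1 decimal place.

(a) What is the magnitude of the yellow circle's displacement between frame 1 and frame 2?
3.6

The yellow circle moved from (11.7, 0.8) to (10.7, 4.3), a distance of √(1.0² + 3.5²) ≈ 3.6.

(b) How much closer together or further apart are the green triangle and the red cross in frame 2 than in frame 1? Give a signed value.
-1.7

Distance in frame 1: 10.8. Distance in frame 2: 9.1.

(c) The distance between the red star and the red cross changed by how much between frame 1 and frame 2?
-1.1

Distance in frame 1: 7.6. Distance in frame 2: 6.5.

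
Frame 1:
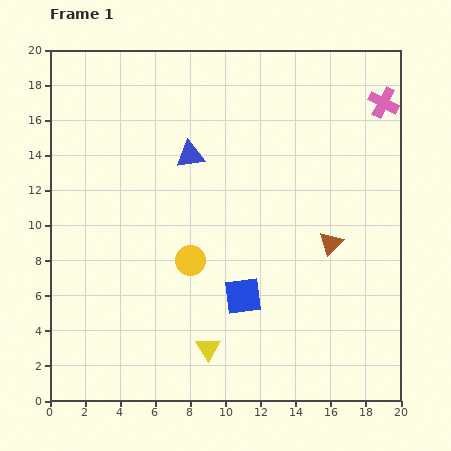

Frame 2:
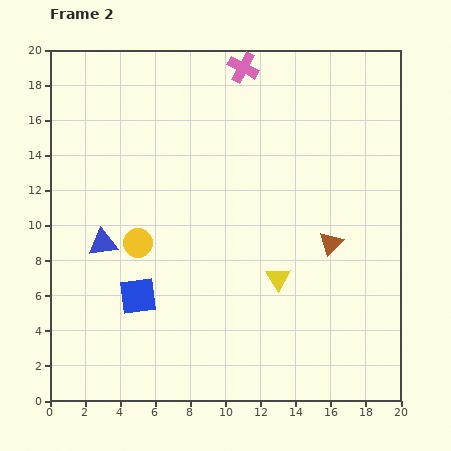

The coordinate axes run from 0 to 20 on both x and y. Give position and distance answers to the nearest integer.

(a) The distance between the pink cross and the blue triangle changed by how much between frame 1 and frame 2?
+2

Distance in frame 1: 11. Distance in frame 2: 13.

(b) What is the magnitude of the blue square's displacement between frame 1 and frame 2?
6

The blue square moved from (11, 6) to (5, 6), a distance of √(6² + 0²) ≈ 6.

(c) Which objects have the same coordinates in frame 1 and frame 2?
the brown triangle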